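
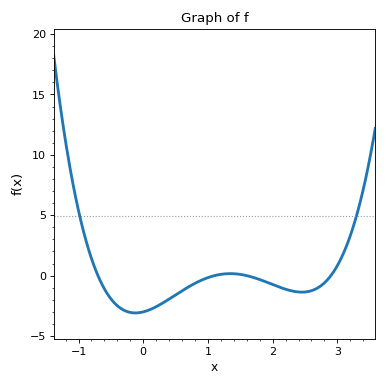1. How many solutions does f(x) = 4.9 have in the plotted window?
2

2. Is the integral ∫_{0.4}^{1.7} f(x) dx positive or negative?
negative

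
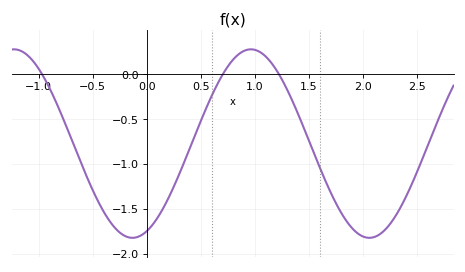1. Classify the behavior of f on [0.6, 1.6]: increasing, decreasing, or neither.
neither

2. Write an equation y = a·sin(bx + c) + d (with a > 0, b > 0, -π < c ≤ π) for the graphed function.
y = 1.05sin(2.87x - 1.19) - 0.77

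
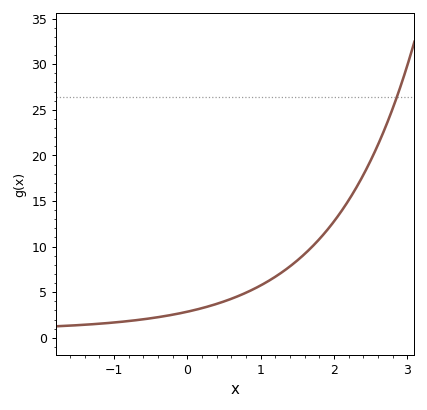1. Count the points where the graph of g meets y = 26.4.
1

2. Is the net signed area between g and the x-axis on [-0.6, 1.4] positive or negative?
positive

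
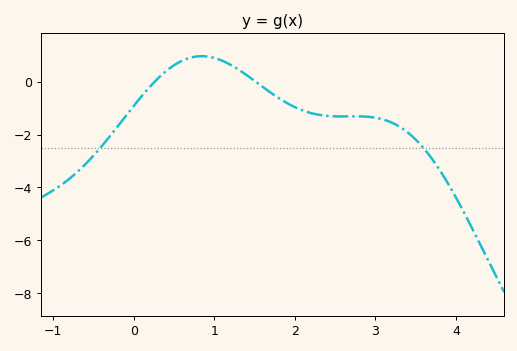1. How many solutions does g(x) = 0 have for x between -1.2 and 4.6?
2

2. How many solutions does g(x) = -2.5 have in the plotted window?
2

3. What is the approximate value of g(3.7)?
-3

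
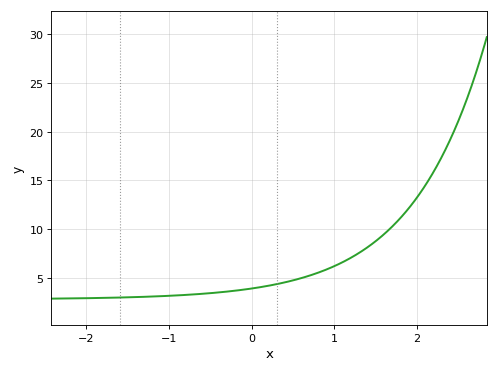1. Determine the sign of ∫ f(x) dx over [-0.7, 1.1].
positive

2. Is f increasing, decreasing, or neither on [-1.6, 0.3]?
increasing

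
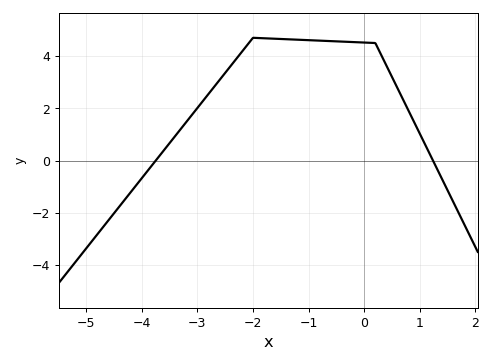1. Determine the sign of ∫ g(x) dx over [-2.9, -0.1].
positive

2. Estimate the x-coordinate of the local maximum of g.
-2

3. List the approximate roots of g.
-3.8, 1.2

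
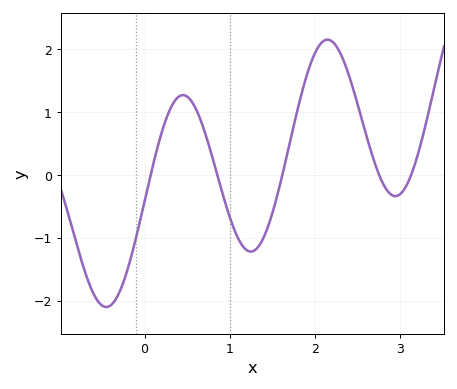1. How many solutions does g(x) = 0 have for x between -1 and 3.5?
5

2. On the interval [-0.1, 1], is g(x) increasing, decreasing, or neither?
neither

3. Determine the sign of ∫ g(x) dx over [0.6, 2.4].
positive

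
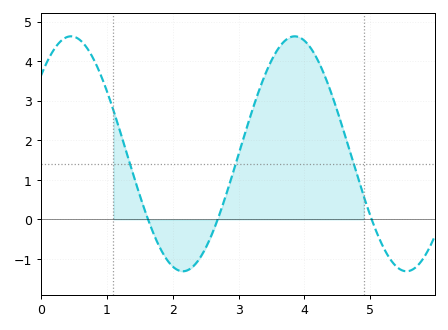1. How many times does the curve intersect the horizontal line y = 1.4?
3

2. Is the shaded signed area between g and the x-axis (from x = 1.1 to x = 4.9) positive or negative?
positive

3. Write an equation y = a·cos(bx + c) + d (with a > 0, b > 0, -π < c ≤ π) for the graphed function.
y = 2.97cos(1.9x - 0.84) + 1.66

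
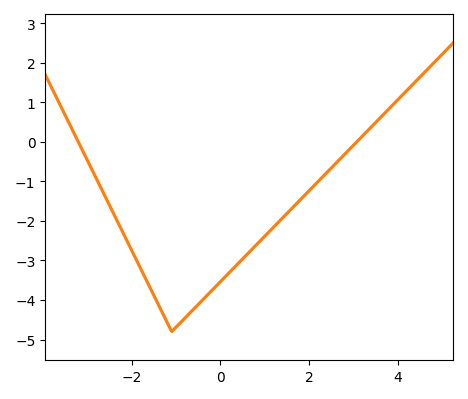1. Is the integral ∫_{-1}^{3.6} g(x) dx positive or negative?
negative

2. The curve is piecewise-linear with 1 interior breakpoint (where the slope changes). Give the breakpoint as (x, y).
(-1.1, -4.8)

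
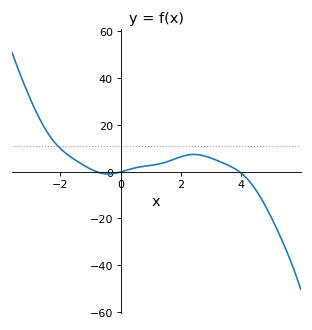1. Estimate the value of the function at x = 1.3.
4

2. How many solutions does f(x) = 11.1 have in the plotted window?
1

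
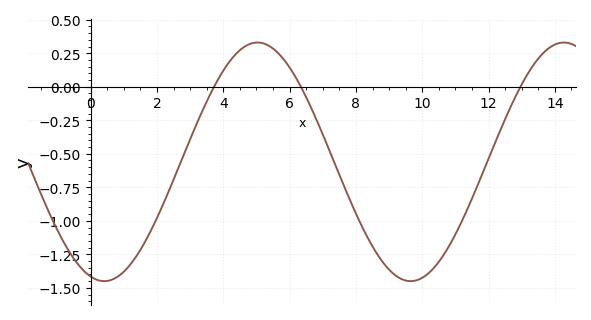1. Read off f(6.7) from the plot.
-0.2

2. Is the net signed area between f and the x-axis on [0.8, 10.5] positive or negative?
negative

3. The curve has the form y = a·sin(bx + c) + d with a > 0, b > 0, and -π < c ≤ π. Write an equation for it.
y = 0.89sin(0.68x - 1.9) - 0.56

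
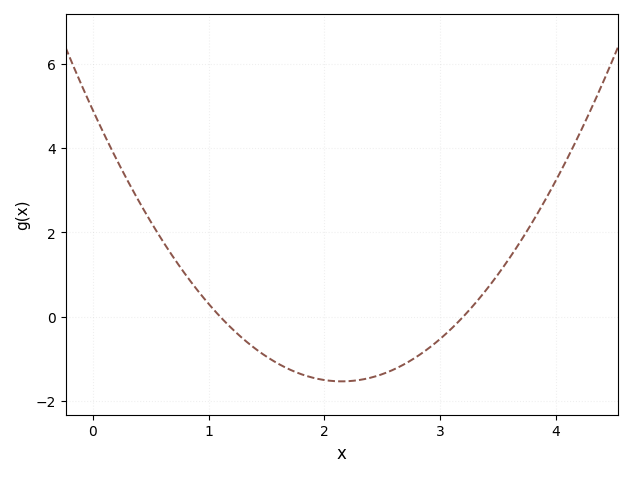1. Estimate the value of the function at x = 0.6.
1.81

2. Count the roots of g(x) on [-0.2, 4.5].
2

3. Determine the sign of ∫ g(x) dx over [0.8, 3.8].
negative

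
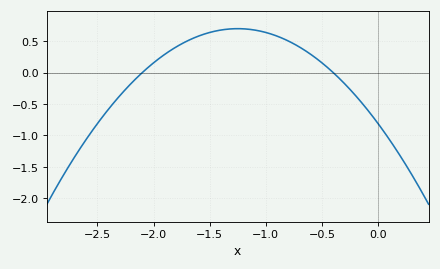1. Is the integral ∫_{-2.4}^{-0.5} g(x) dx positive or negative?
positive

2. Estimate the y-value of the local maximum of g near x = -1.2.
0.701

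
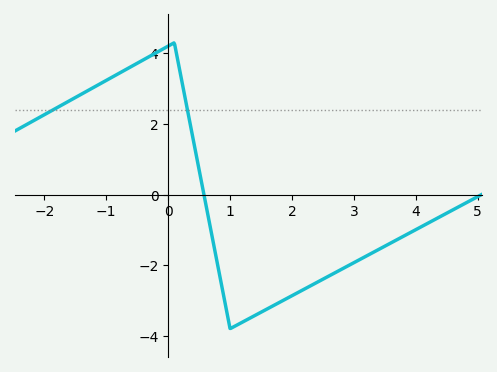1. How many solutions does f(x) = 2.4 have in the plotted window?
2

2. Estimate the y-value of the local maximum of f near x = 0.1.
4.3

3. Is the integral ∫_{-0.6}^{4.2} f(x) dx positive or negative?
negative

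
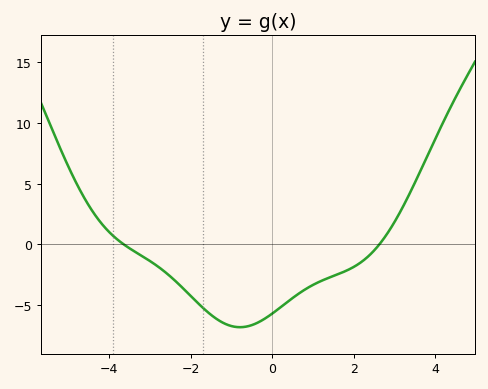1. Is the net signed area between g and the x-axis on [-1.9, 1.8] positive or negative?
negative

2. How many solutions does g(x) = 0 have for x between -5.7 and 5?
2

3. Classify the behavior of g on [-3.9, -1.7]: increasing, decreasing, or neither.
decreasing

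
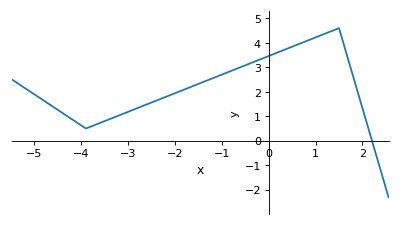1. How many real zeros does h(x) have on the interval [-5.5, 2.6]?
1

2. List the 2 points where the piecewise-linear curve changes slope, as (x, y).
(-3.9, 0.5); (1.5, 4.6)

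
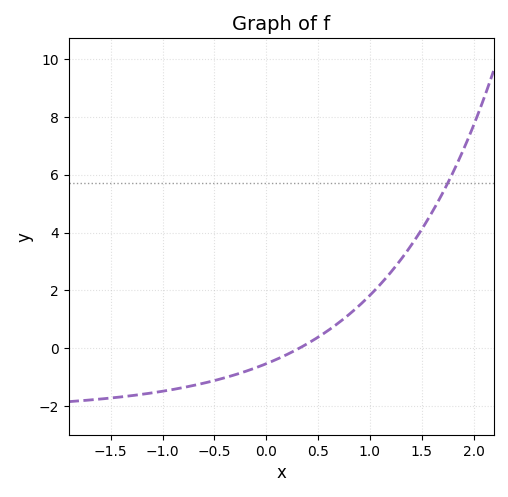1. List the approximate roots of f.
0.3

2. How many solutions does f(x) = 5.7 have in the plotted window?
1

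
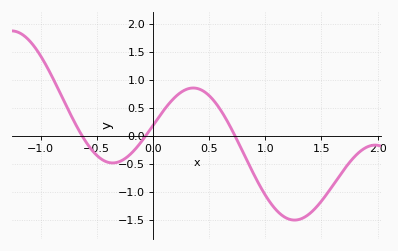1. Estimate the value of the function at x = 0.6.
0.472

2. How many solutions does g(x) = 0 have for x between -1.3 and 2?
3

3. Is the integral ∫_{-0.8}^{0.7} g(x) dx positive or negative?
positive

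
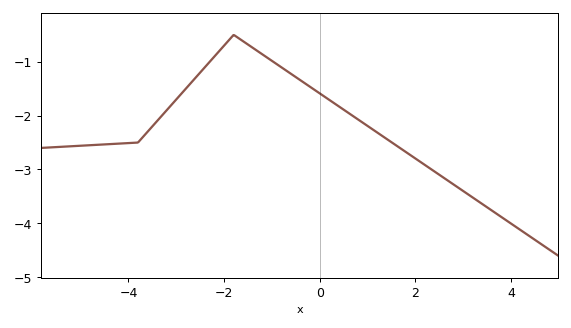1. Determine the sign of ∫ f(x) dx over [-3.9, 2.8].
negative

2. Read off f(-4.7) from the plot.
-2.5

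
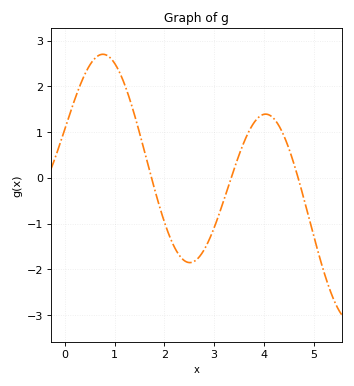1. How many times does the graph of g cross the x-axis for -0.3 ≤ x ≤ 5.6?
3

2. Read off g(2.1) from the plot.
-1.27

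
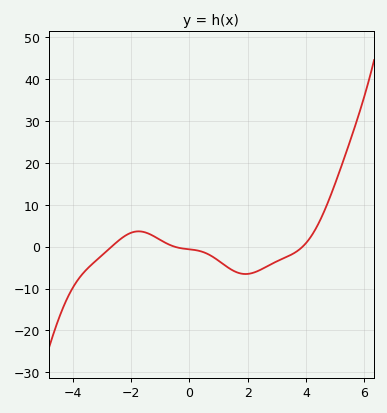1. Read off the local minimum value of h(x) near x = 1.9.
-6.54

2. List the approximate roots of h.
-2.67, -0.513, 3.88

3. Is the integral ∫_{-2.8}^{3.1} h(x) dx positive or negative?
negative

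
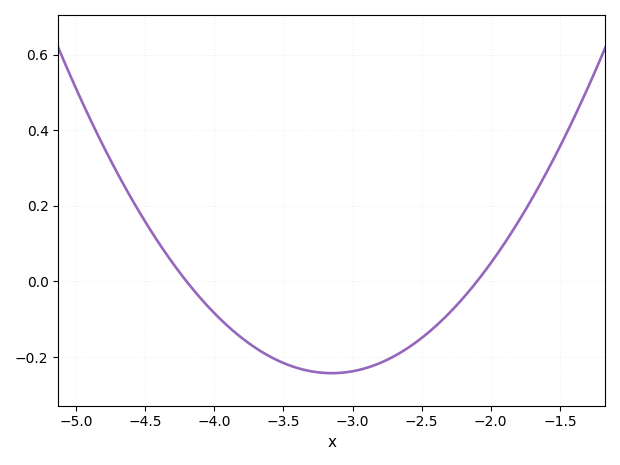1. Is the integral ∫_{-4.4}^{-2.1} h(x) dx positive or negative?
negative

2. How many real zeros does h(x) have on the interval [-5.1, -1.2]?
2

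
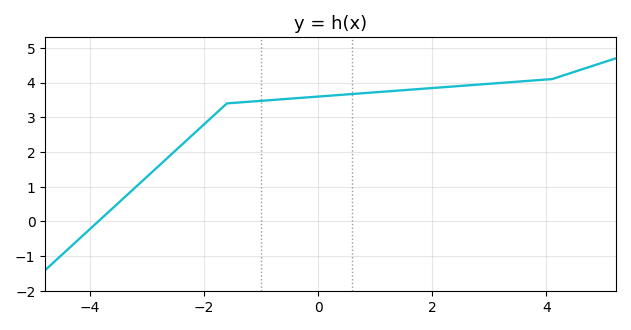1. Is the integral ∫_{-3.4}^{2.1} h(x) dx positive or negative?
positive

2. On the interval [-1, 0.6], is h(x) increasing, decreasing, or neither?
increasing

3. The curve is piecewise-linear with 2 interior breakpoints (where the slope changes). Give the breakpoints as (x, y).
(-1.6, 3.4); (4.1, 4.1)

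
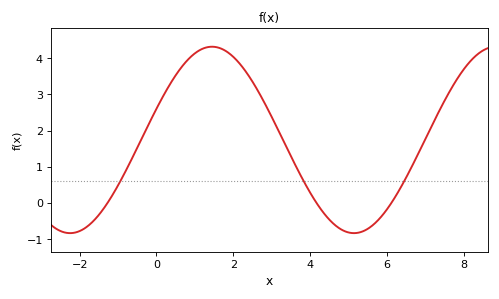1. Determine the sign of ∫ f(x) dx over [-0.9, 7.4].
positive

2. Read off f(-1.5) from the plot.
-0.333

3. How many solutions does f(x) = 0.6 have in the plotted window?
3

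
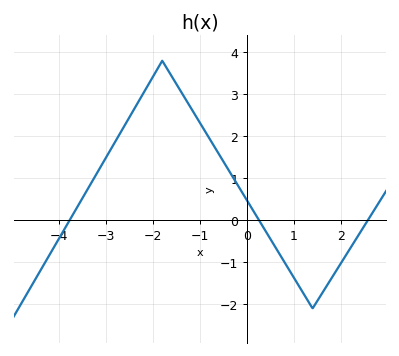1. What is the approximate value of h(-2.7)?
2.1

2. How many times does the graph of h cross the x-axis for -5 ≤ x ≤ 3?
3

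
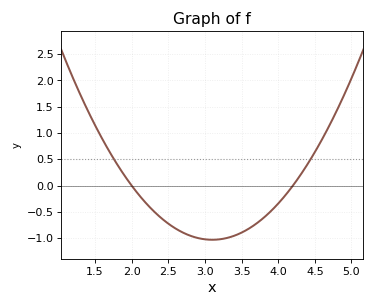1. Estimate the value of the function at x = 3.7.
-0.7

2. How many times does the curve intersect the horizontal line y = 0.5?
2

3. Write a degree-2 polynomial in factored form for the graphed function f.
y = 0.85(x - 2)(x - 4.2)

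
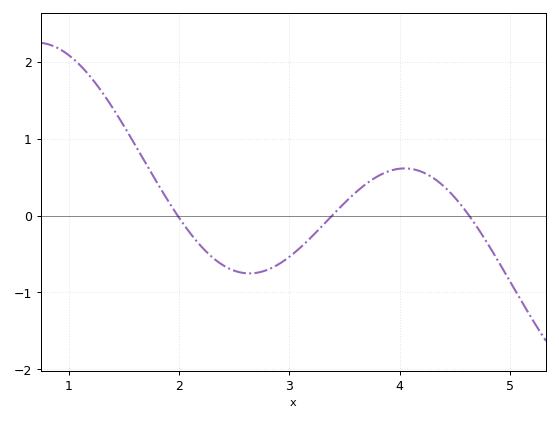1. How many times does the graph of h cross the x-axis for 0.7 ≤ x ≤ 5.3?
3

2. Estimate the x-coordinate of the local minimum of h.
2.64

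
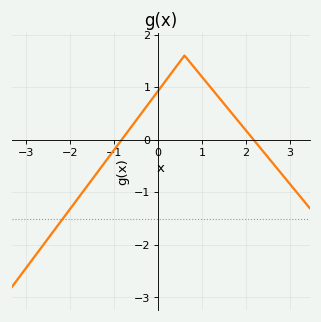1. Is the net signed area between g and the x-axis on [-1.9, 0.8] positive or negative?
positive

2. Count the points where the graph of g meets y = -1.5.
1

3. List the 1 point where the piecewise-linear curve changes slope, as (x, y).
(0.6, 1.6)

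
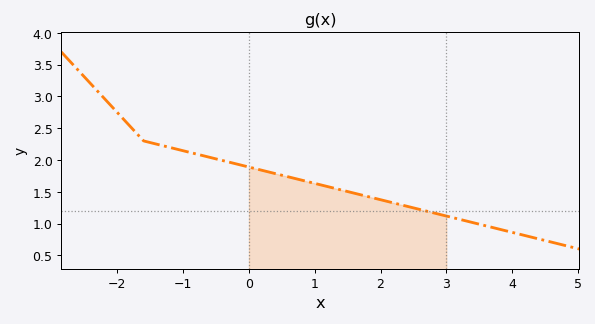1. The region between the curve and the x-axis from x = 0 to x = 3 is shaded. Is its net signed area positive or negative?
positive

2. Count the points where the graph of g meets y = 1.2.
1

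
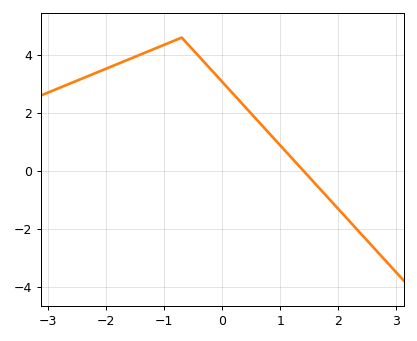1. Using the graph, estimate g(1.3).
0.2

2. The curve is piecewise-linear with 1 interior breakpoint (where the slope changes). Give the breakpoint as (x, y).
(-0.7, 4.6)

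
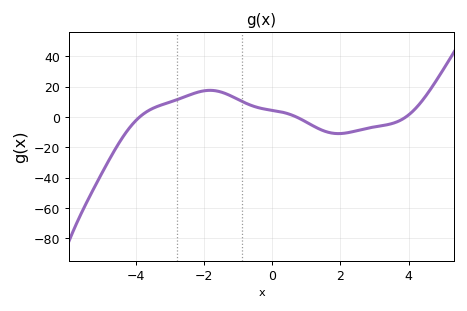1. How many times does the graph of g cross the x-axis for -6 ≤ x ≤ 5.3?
3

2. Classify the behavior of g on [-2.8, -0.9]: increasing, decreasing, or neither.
neither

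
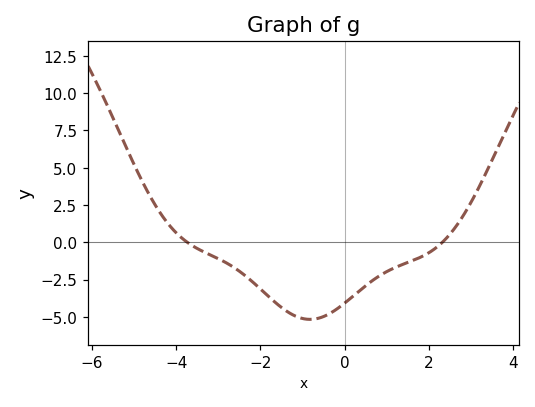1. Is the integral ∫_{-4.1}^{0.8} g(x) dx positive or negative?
negative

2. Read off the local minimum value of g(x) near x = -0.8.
-5.17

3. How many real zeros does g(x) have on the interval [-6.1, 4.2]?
2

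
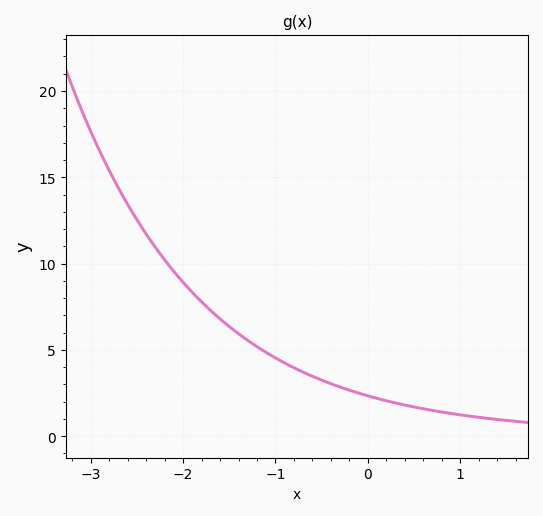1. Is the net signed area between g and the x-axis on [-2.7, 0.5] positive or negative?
positive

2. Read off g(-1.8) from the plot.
8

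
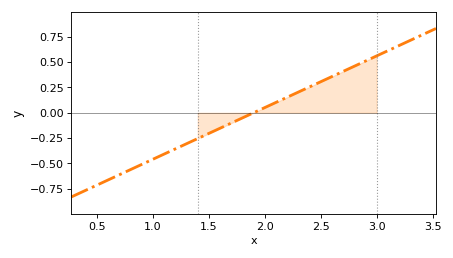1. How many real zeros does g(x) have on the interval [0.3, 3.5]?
1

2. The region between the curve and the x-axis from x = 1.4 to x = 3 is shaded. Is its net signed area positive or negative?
positive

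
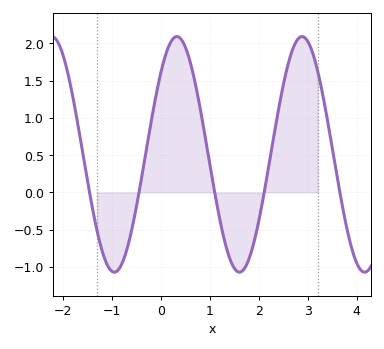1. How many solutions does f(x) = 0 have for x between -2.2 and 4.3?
5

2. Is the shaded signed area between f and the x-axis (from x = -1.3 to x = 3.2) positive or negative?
positive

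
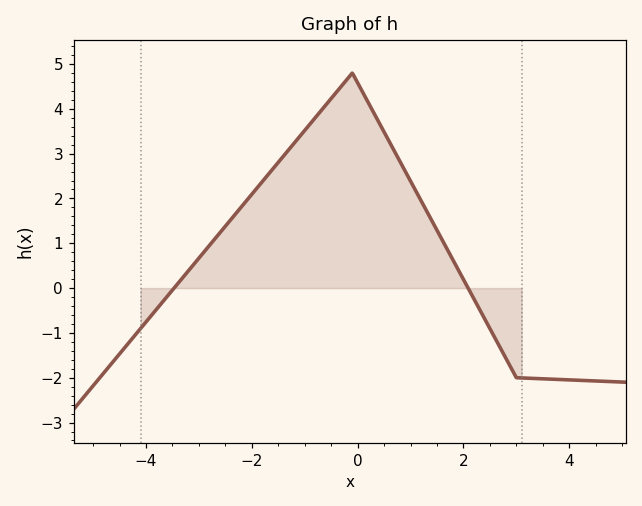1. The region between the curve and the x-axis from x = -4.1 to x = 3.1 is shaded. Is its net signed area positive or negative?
positive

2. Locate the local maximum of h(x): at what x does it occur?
-0.1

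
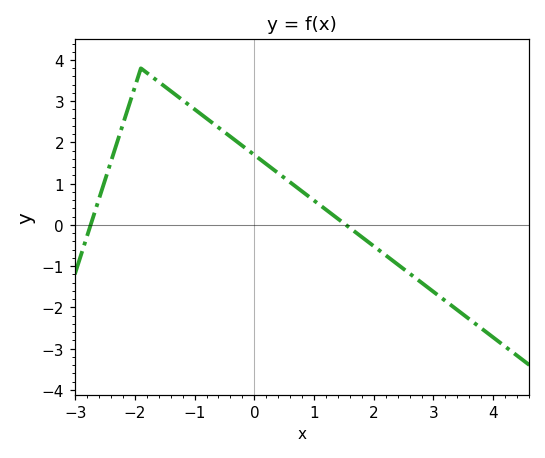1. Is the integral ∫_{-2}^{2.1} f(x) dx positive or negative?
positive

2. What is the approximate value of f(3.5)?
-2.2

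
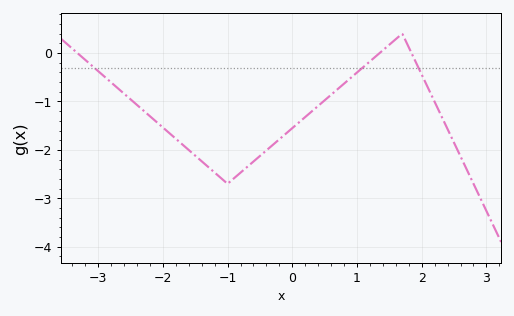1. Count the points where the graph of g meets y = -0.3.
3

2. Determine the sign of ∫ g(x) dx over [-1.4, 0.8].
negative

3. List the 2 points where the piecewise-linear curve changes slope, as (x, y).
(-1, -2.7); (1.7, 0.4)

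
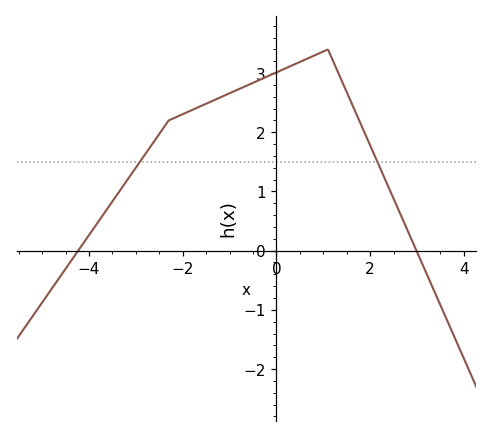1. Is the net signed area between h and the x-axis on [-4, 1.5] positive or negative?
positive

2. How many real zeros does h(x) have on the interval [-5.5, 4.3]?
2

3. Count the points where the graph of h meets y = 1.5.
2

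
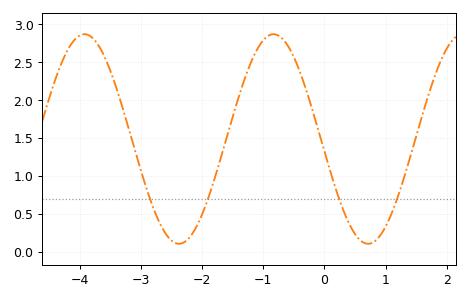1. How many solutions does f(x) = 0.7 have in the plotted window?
4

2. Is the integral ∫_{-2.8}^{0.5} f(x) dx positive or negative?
positive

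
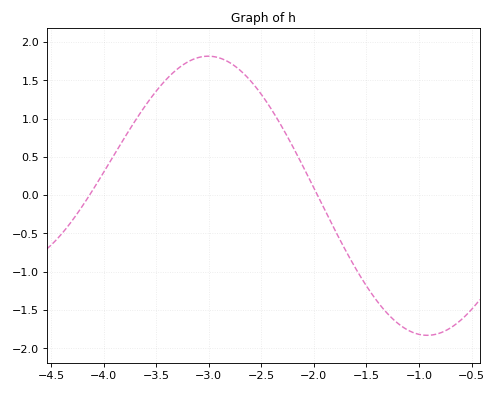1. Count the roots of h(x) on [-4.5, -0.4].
2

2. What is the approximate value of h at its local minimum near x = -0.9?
-1.83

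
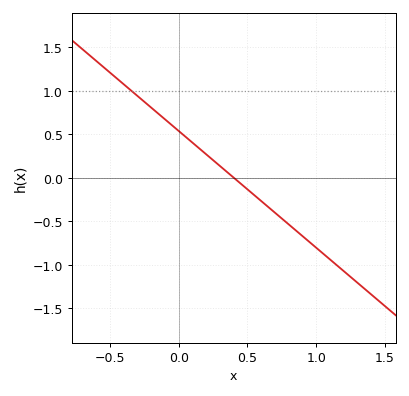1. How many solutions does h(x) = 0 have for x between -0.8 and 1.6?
1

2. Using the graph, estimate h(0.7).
-0.4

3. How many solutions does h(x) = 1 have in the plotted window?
1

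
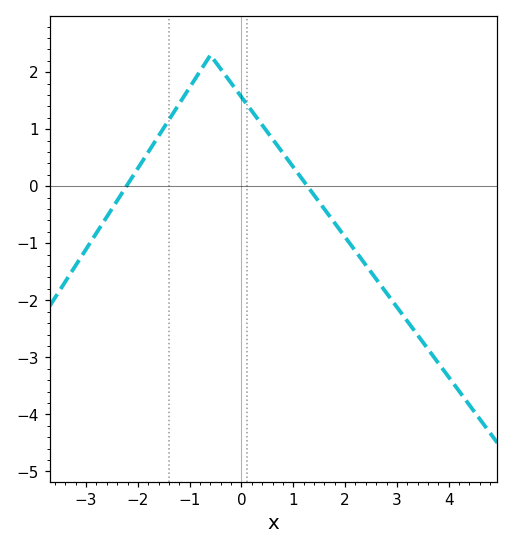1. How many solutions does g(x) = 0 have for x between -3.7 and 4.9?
2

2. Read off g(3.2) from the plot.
-2.4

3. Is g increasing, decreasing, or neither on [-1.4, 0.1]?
neither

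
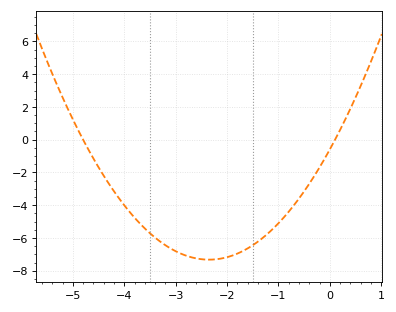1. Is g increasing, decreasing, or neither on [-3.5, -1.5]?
neither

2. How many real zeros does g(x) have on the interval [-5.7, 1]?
2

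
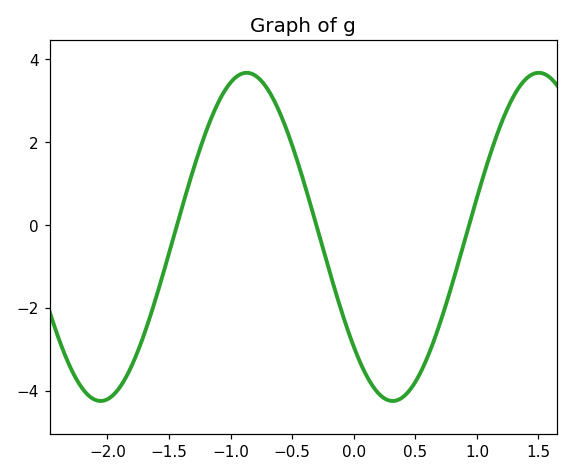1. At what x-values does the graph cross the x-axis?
-1.4, -0.3, 0.9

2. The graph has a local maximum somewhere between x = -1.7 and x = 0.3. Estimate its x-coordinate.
-0.9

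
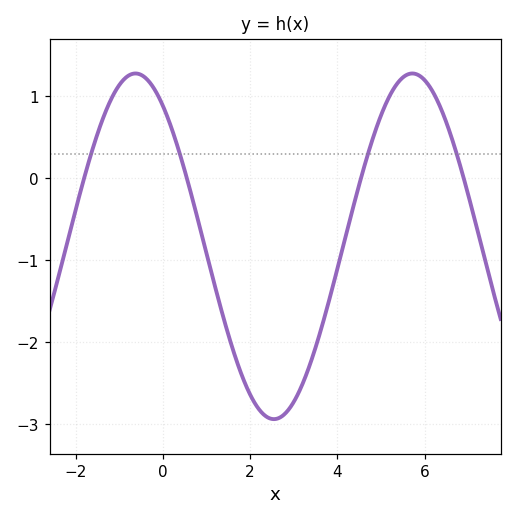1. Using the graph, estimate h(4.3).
-0.5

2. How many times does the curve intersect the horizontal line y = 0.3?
4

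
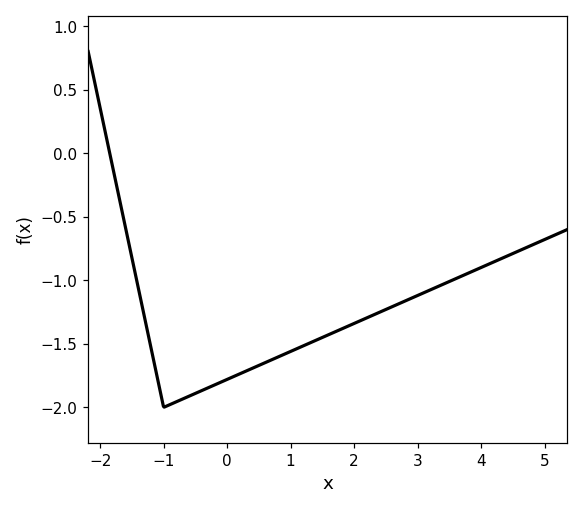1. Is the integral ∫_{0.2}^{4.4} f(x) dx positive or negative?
negative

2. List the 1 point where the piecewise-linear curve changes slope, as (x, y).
(-1, -2)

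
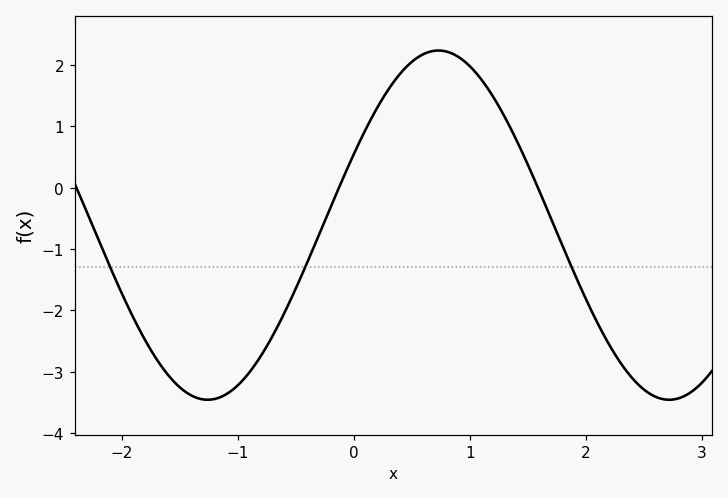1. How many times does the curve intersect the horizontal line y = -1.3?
3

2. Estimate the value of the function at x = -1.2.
-3.4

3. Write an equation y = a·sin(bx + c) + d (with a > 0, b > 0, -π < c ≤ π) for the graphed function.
y = 2.85sin(1.6x + 0.42) - 0.61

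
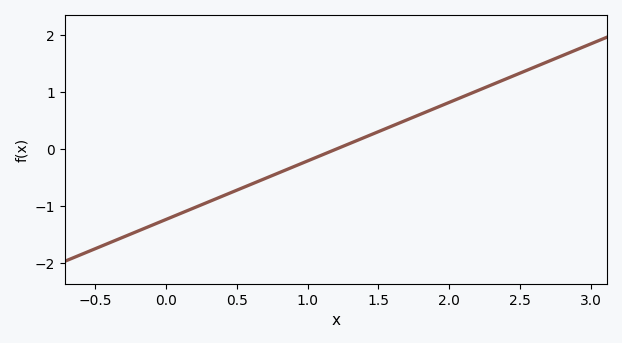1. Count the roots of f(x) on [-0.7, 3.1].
1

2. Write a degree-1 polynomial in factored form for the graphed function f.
y = 1.03(x - 1.2)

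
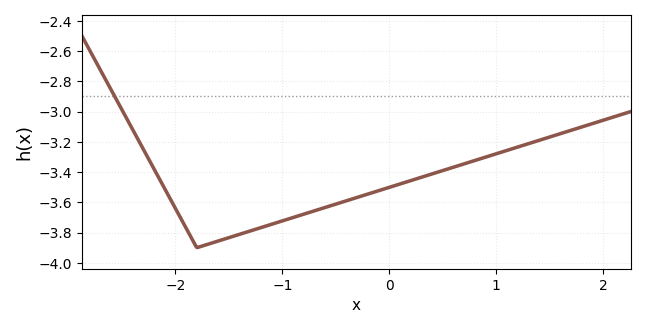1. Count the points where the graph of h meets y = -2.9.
1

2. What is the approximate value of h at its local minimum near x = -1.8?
-3.9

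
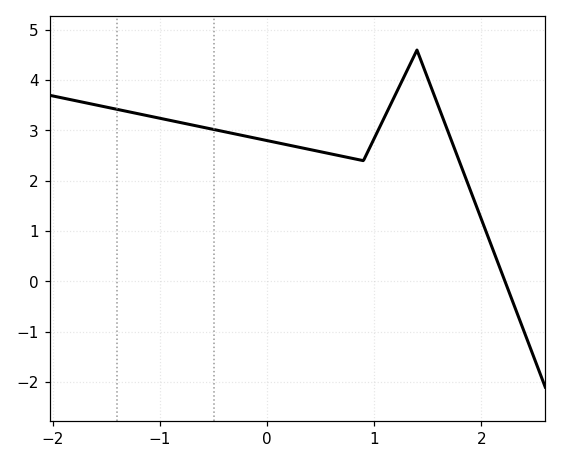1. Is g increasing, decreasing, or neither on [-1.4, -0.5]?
decreasing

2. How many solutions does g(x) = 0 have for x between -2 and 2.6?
1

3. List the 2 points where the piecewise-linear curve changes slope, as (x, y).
(0.9, 2.4); (1.4, 4.6)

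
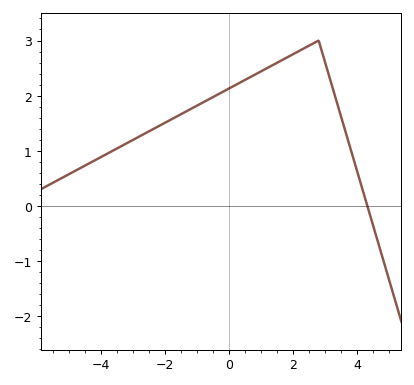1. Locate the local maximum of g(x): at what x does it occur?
2.8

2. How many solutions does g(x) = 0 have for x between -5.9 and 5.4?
1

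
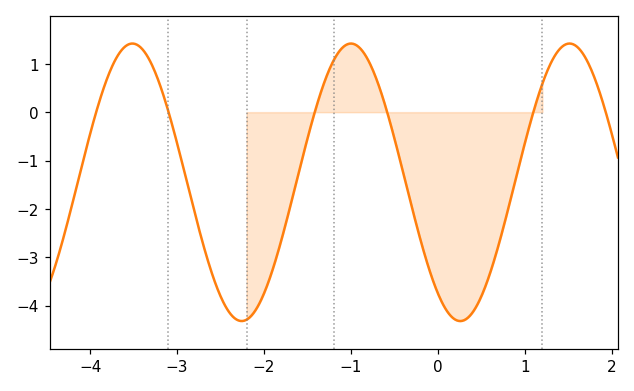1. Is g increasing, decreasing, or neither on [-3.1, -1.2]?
neither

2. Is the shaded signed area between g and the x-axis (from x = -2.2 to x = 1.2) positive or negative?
negative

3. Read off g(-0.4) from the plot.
-1.3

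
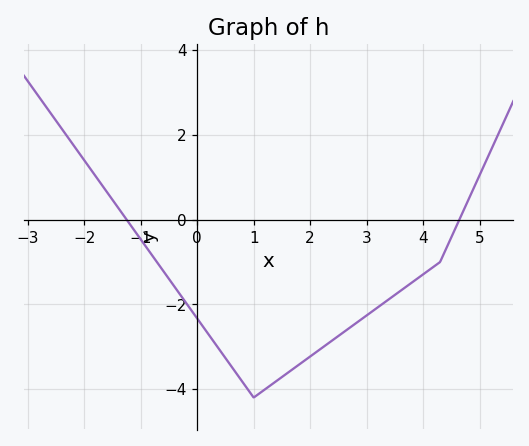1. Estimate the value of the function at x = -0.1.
-2.14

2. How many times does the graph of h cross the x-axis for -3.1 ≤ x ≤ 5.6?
2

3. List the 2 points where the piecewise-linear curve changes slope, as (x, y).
(1, -4.2); (4.3, -1)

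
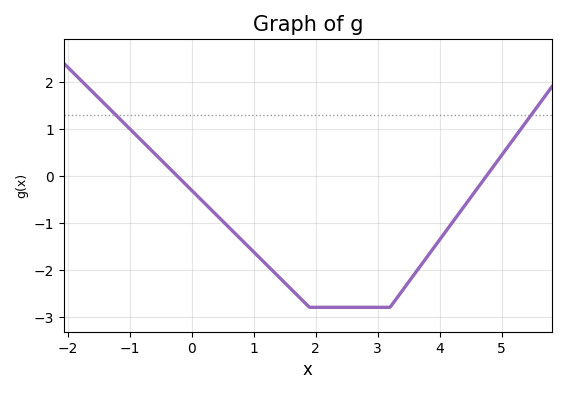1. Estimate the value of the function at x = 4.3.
-0.8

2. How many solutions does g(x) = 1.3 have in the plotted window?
2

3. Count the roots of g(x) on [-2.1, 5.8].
2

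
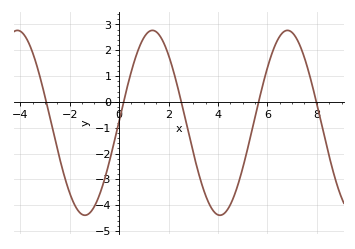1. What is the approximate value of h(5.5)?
-0.6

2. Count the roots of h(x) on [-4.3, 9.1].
5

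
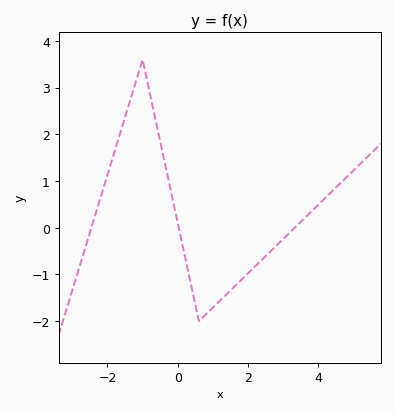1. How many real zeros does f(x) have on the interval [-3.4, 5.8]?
3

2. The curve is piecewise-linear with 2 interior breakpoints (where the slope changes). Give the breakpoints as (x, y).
(-1, 3.6); (0.6, -2)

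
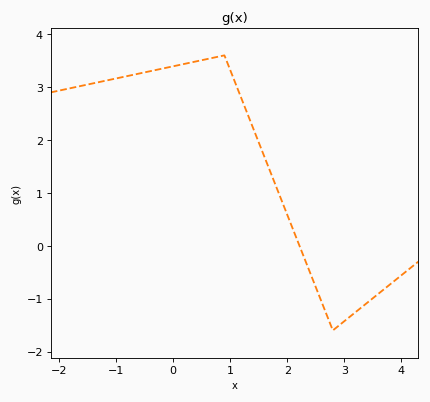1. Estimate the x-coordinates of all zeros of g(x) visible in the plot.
2.22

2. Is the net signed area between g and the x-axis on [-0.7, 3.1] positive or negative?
positive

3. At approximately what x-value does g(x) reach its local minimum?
2.8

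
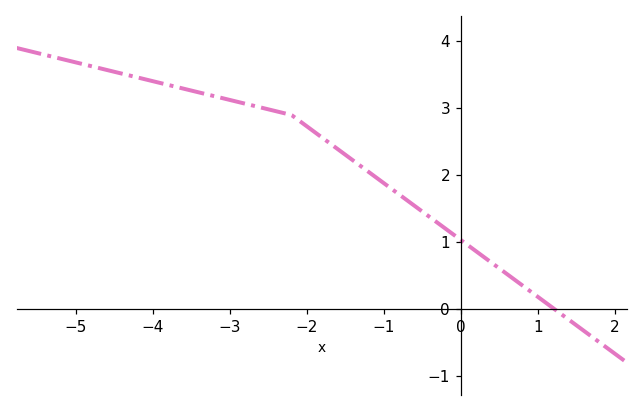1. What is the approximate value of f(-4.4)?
3.52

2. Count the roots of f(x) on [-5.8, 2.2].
1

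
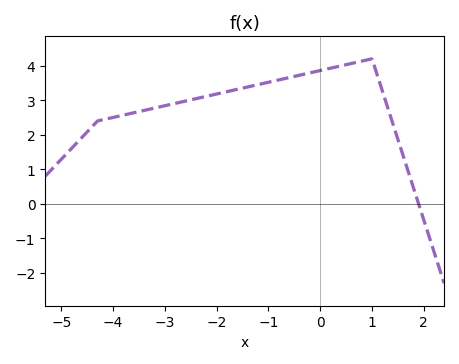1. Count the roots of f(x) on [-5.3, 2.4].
1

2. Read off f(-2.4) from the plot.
3.05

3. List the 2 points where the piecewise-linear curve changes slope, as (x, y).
(-4.3, 2.4); (1, 4.2)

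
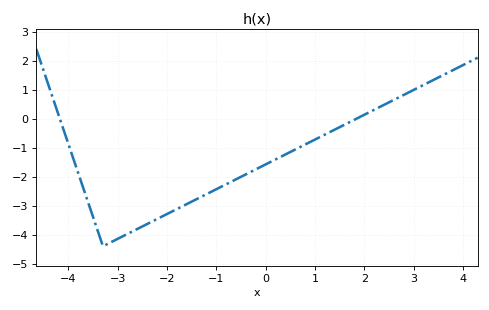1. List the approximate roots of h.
-4.17, 1.84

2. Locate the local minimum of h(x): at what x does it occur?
-3.3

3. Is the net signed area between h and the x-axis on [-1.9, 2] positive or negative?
negative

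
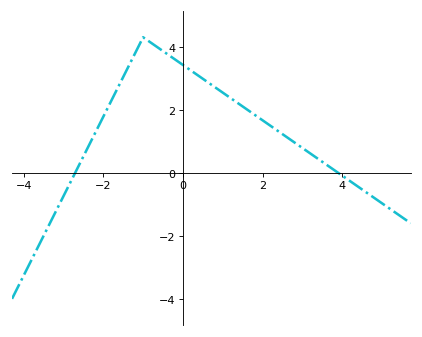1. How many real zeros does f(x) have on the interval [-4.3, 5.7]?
2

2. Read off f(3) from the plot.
0.8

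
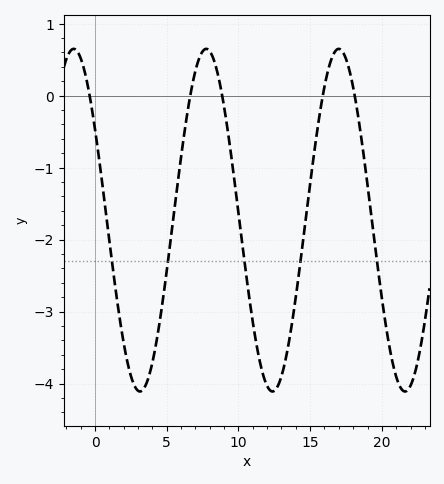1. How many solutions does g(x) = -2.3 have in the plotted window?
5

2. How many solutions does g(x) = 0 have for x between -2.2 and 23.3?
5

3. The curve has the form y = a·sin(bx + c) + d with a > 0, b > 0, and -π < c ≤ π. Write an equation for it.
y = 2.38sin(0.68x + 2.58) - 1.73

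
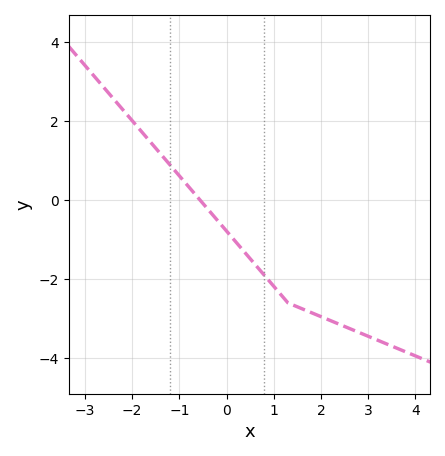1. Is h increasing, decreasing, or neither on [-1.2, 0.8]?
decreasing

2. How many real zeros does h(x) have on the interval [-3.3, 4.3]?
1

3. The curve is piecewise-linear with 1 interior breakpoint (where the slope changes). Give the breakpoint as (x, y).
(1.3, -2.6)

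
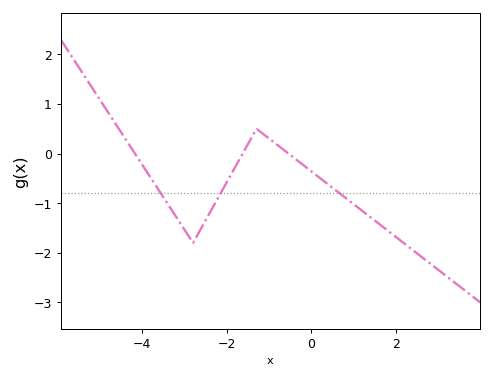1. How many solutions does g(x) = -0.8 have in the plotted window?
3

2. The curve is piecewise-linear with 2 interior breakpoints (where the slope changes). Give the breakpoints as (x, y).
(-2.8, -1.8); (-1.3, 0.5)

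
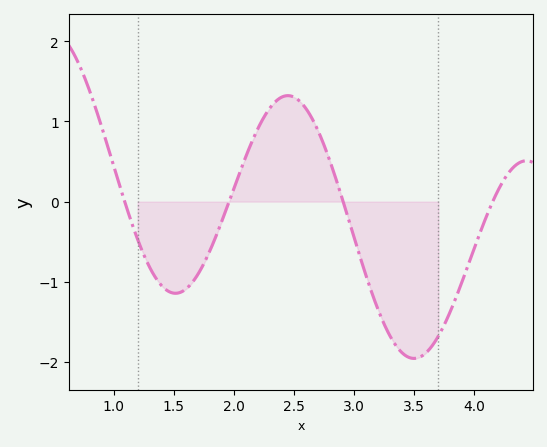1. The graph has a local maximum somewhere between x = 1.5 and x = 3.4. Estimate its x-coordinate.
2.45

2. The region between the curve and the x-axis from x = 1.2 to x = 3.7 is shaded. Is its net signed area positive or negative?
negative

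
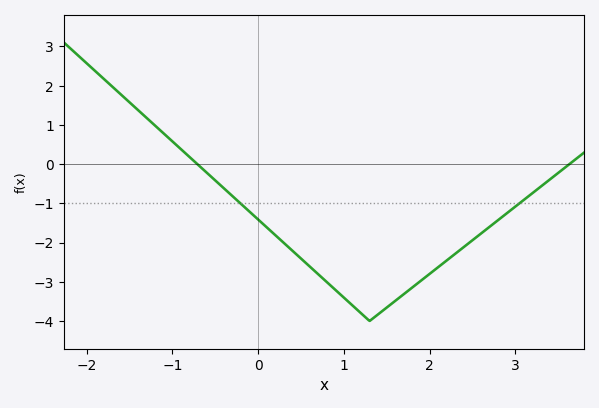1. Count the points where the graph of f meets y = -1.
2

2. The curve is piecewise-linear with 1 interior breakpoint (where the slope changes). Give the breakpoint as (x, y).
(1.3, -4)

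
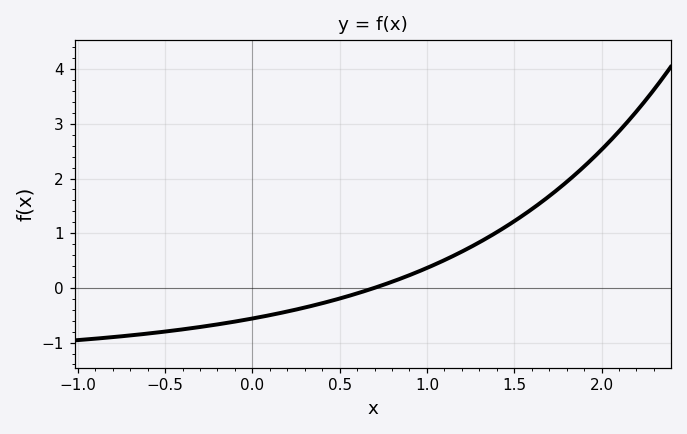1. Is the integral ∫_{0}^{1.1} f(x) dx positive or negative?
negative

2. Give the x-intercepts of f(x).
0.699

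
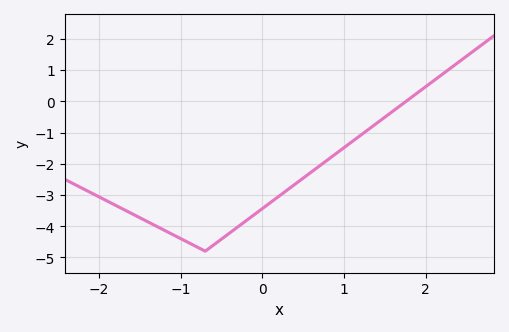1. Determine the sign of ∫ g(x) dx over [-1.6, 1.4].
negative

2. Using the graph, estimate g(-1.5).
-3.73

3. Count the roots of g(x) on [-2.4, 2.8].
1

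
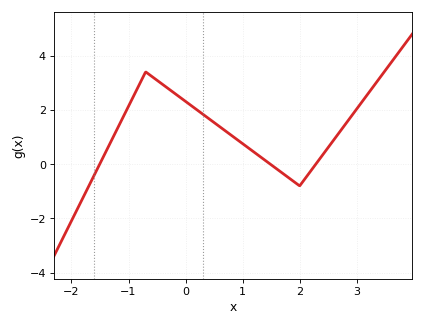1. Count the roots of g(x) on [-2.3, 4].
3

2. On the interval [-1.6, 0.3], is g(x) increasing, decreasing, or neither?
neither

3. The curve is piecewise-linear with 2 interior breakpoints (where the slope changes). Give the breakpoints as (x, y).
(-0.7, 3.4); (2, -0.8)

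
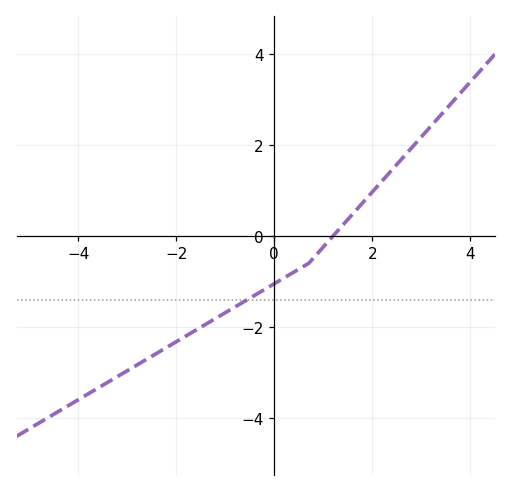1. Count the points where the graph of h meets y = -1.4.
1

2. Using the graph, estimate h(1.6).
0.4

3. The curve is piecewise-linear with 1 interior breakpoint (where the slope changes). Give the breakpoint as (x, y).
(0.7, -0.6)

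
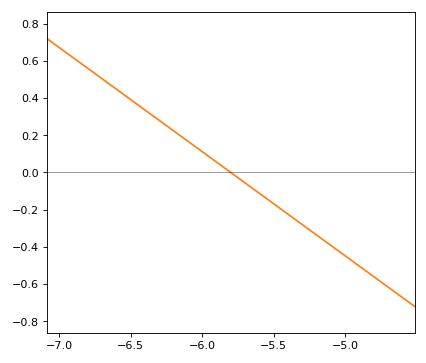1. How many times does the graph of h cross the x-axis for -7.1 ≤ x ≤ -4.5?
1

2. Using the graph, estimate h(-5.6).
-0.12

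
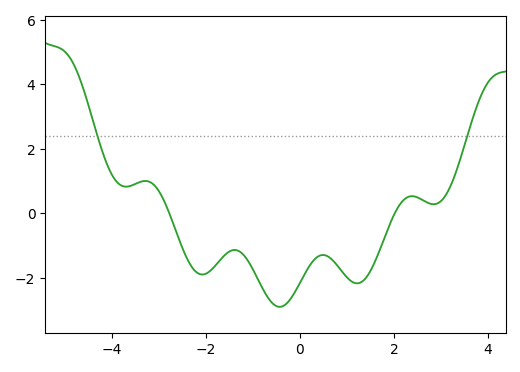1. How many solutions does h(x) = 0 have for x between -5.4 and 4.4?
2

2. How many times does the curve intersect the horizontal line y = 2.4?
2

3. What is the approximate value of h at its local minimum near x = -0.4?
-2.9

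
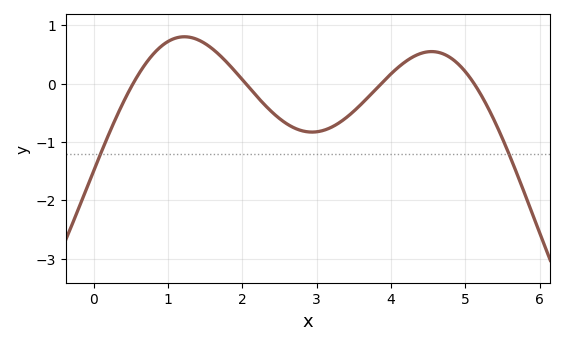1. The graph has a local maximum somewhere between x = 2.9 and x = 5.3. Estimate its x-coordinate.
4.5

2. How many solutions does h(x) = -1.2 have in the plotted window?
2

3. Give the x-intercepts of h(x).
0.5, 2, 3.9, 5.1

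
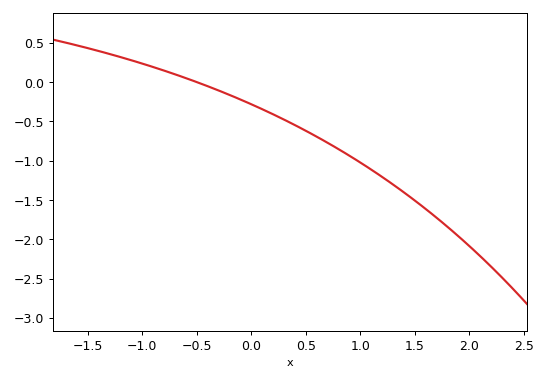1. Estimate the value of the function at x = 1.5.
-1.5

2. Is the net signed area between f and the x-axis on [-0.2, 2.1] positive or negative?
negative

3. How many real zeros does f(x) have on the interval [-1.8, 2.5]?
1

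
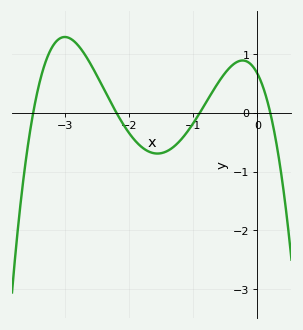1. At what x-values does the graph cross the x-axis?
-3.5, -2.2, -0.9, 0.2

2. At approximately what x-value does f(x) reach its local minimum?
-1.6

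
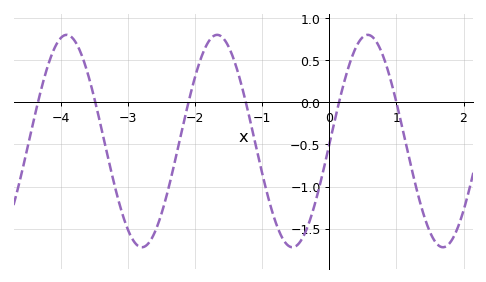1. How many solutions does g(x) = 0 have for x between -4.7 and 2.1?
6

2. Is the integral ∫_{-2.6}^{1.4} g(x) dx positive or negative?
negative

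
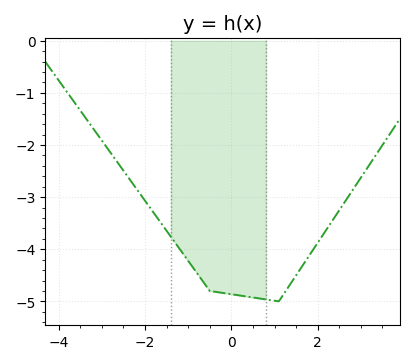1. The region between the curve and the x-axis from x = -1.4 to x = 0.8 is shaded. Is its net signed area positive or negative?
negative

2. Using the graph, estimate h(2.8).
-2.88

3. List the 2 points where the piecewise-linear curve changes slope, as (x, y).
(-0.5, -4.8); (1.1, -5)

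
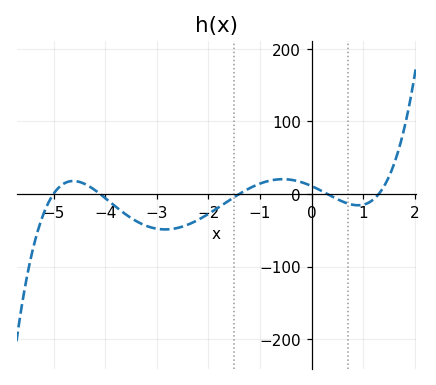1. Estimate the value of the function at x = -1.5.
0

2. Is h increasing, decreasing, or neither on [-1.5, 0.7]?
neither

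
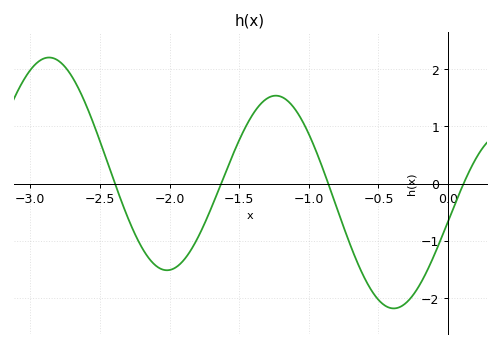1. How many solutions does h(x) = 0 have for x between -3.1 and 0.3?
4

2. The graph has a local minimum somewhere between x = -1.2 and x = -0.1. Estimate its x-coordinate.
-0.4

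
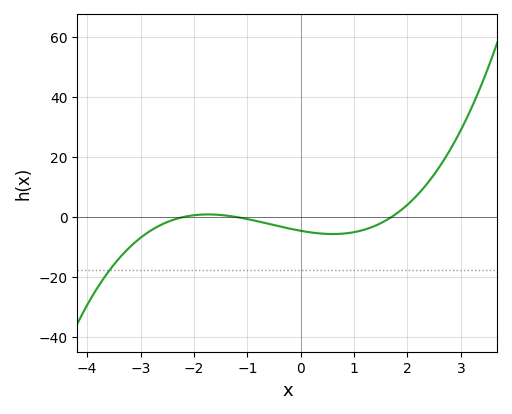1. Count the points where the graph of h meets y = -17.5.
1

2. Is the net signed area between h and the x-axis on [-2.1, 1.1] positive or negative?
negative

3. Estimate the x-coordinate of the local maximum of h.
-1.8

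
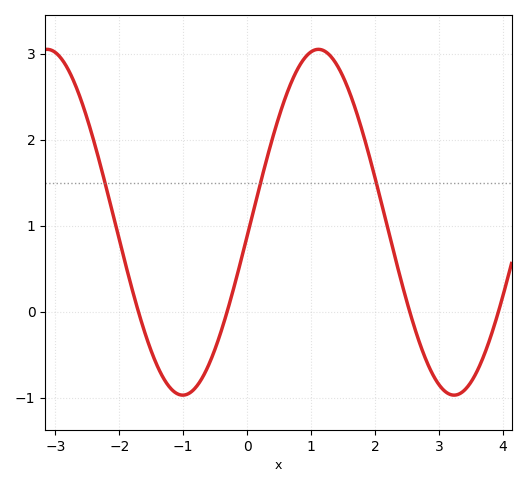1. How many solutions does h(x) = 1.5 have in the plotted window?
3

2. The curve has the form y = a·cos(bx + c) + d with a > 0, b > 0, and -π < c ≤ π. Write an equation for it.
y = 2.01cos(1.48x - 1.65) + 1.04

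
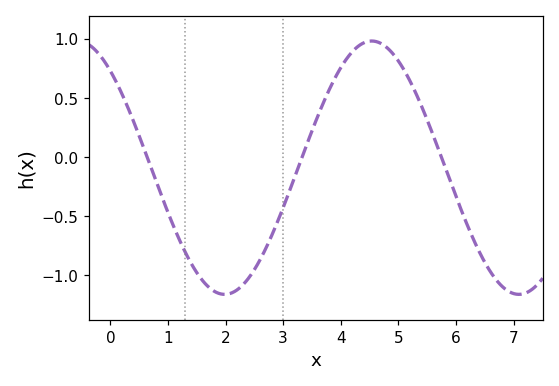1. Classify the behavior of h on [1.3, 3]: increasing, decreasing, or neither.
neither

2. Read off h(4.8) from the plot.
0.925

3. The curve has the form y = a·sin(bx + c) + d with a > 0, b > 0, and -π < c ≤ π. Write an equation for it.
y = 1.07sin(1.23x + 2.27) - 0.09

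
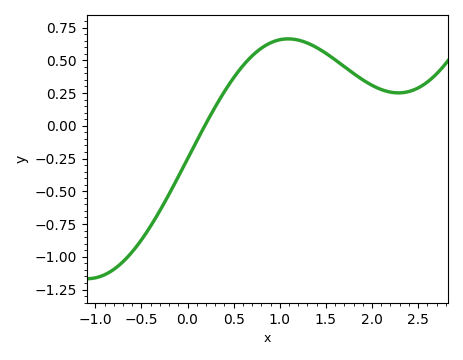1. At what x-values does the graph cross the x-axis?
0.2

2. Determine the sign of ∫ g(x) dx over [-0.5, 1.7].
positive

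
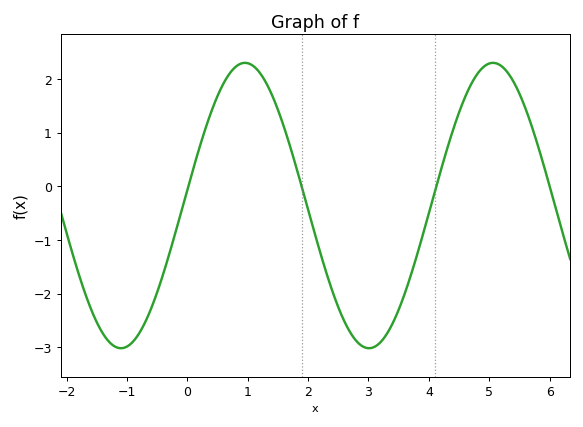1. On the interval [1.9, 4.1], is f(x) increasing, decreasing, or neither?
neither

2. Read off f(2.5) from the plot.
-2.3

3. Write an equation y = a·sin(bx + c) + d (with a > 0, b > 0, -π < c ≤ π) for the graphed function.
y = 2.66sin(1.5x + 0.11) - 0.36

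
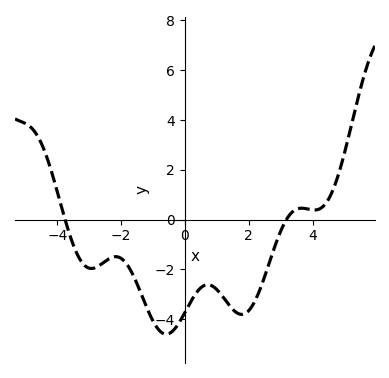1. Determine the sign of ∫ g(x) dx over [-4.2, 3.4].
negative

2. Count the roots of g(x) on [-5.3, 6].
2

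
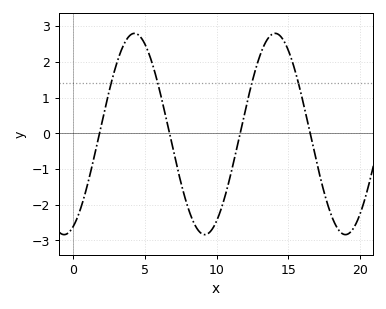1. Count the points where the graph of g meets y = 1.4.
4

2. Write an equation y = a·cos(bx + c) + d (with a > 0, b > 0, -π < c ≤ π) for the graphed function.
y = 2.82cos(0.64x - 2.73) - 0.02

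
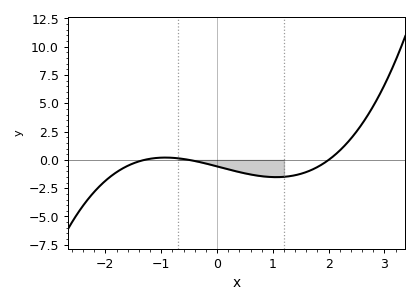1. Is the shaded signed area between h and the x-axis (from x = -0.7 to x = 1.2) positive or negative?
negative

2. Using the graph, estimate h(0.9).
-1.4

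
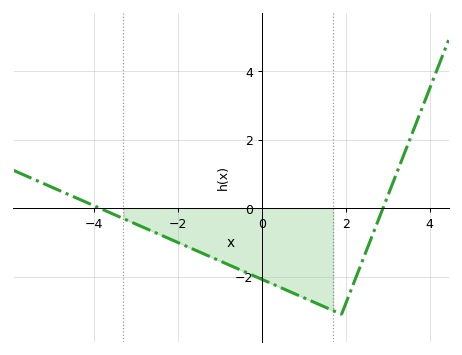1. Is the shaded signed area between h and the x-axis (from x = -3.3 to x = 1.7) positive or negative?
negative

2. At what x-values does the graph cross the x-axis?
-3.8, 2.8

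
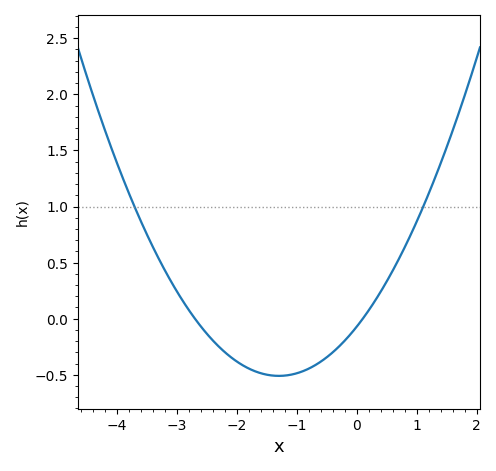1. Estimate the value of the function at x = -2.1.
-0.343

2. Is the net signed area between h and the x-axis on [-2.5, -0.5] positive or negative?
negative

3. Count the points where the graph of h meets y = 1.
2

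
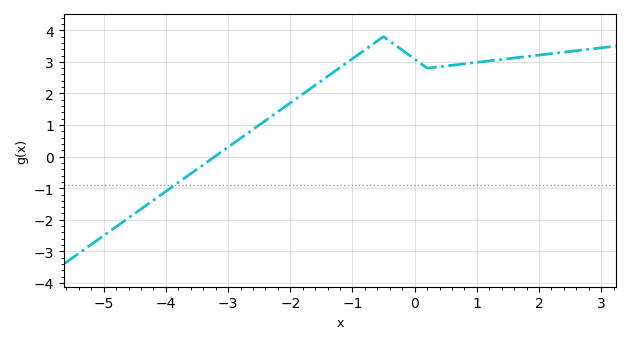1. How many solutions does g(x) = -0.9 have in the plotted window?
1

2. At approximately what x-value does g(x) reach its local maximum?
-0.498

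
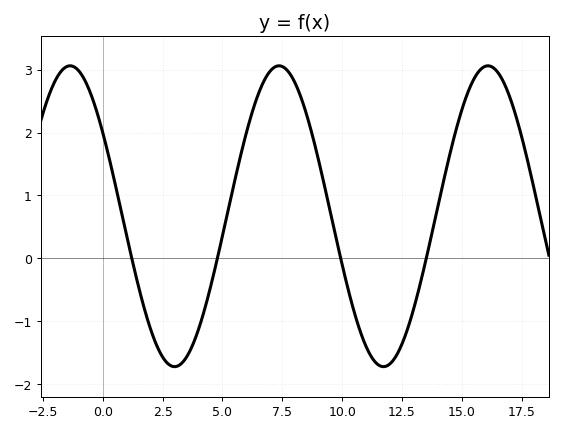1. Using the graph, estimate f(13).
-0.784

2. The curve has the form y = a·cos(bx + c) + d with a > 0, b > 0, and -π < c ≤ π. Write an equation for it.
y = 2.39cos(0.72x + 0.982) + 0.67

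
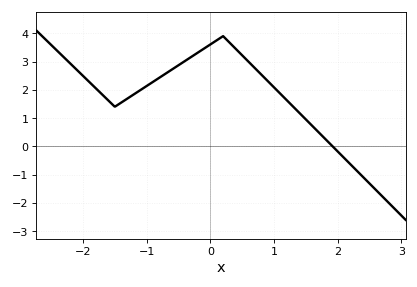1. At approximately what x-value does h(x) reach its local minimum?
-1.5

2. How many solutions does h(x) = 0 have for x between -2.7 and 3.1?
1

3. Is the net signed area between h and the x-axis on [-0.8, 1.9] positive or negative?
positive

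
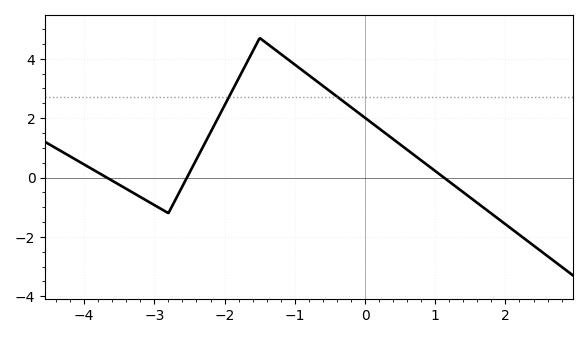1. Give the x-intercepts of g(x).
-3.6, -2.6, 1.2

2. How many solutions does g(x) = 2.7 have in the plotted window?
2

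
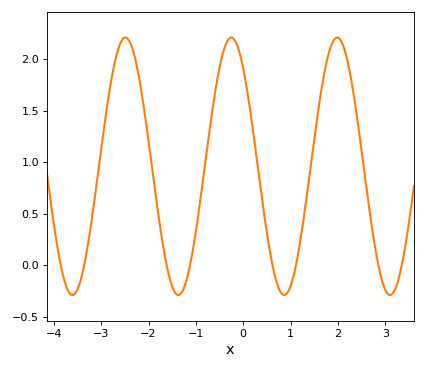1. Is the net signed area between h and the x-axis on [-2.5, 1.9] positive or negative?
positive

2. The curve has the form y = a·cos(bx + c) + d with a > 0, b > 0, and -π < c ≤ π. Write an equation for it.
y = 1.25cos(2.8x + 0.71) + 0.96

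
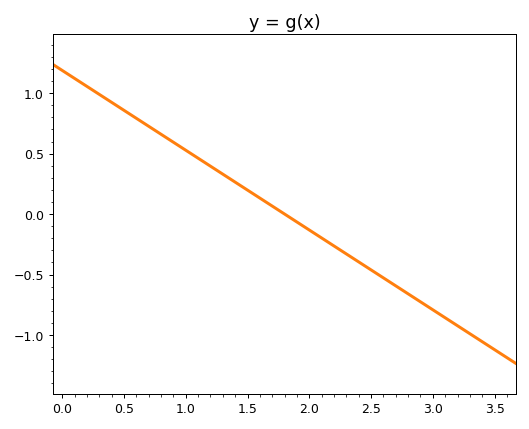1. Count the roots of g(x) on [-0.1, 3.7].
1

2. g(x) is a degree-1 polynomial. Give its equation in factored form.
y = -0.66(x - 1.8)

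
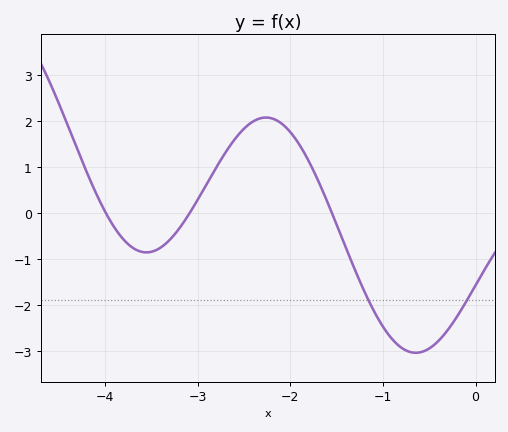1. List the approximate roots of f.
-4, -3.1, -1.6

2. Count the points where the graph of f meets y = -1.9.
2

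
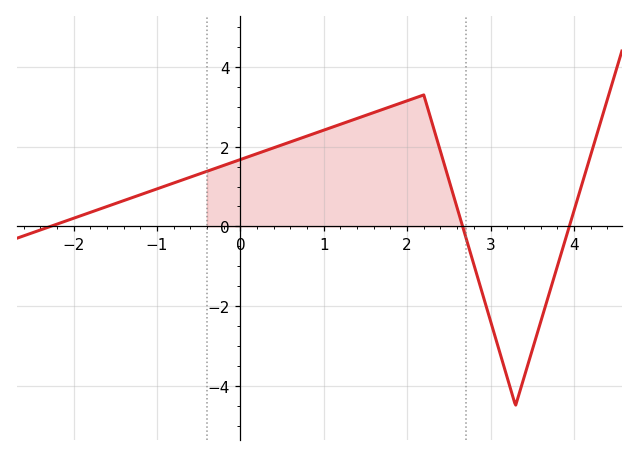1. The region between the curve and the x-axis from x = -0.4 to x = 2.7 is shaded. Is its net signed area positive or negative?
positive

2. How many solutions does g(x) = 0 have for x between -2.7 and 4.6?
3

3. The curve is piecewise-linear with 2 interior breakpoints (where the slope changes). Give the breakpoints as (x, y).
(2.2, 3.3); (3.3, -4.5)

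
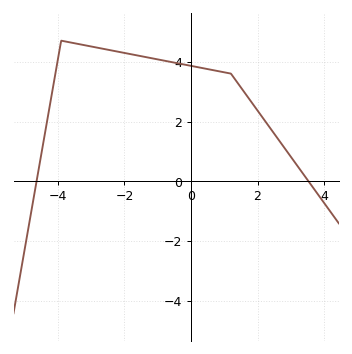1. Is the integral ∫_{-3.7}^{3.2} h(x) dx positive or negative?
positive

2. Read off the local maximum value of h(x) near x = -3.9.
4.6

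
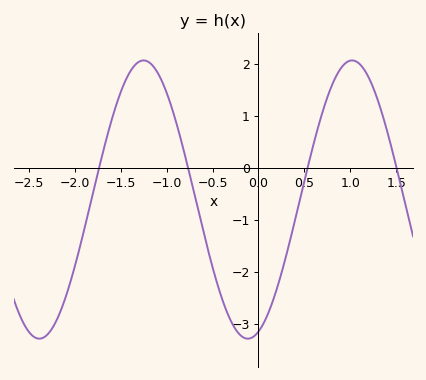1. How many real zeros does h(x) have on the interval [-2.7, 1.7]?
4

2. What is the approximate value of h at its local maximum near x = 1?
2.1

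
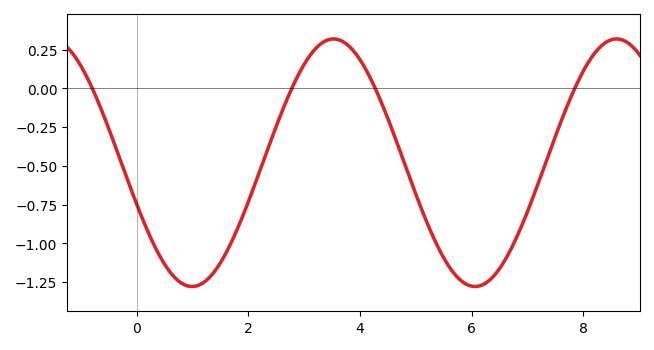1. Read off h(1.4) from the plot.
-1.18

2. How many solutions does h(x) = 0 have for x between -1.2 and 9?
4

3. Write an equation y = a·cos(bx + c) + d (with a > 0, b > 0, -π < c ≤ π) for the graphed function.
y = 0.8cos(1.24x + 1.91) - 0.48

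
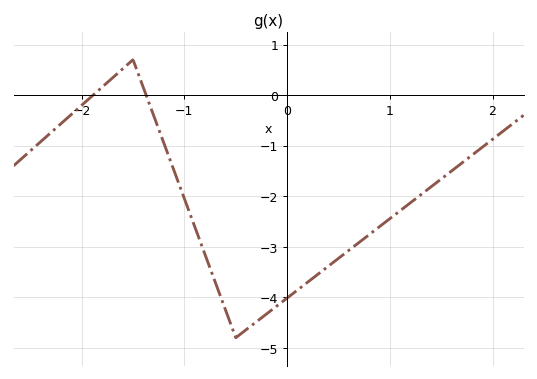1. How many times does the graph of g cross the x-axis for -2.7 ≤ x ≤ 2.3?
2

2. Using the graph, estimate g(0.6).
-3.07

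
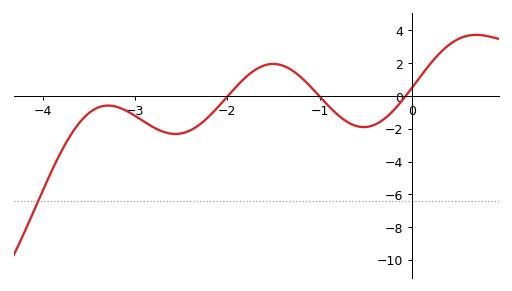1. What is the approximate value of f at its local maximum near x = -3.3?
-0.6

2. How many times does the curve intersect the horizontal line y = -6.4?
1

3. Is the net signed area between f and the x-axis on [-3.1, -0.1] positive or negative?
negative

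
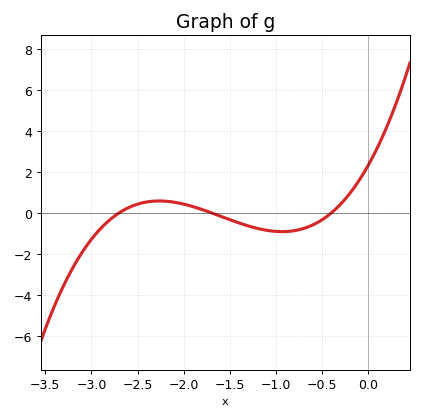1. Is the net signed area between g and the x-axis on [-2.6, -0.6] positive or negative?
negative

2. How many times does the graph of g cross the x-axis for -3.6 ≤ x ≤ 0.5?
3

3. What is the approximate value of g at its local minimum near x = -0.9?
-1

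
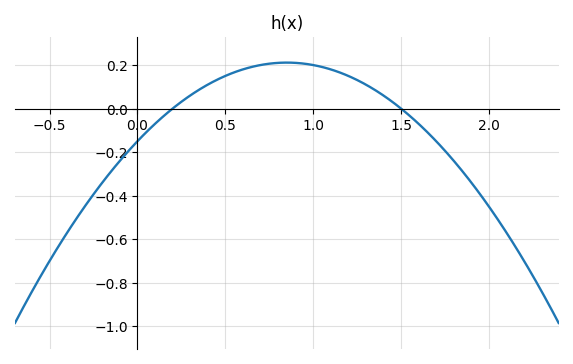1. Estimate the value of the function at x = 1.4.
0.06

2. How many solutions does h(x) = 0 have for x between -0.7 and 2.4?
2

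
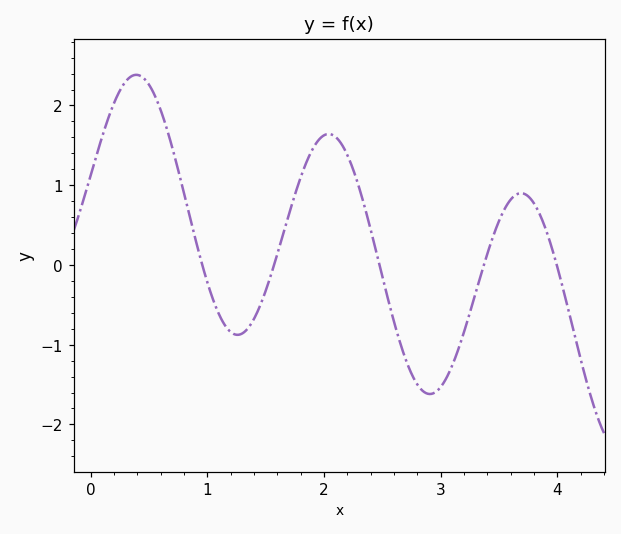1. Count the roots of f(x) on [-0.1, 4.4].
5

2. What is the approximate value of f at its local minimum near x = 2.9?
-1.62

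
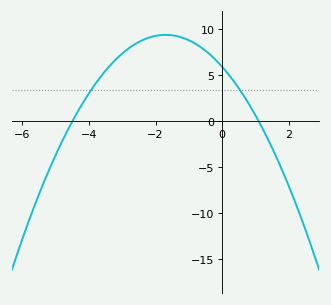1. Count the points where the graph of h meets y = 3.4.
2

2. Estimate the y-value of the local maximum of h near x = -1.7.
9.5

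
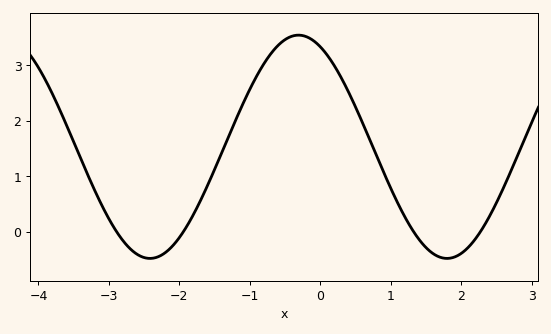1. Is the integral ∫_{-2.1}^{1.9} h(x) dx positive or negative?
positive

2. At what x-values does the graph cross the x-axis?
-2.9, -1.9, 1.3, 2.3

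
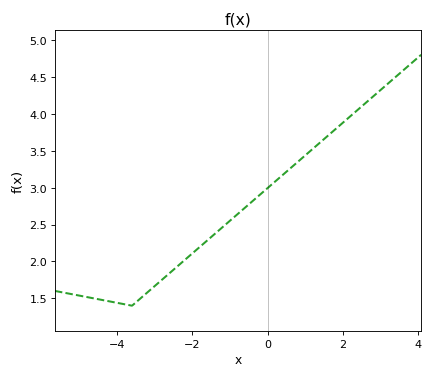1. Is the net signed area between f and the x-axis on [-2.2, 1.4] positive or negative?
positive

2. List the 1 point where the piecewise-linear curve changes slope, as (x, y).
(-3.6, 1.4)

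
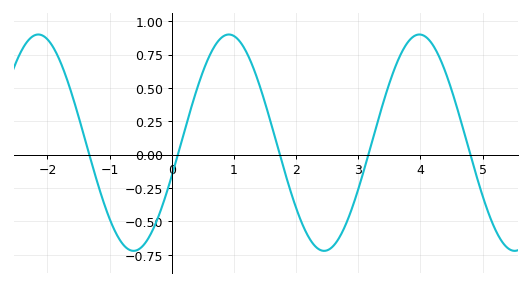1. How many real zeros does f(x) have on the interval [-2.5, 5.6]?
5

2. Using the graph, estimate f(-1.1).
-0.352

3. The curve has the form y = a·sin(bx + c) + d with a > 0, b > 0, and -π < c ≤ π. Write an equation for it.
y = 0.81sin(2.05x - 0.31) + 0.09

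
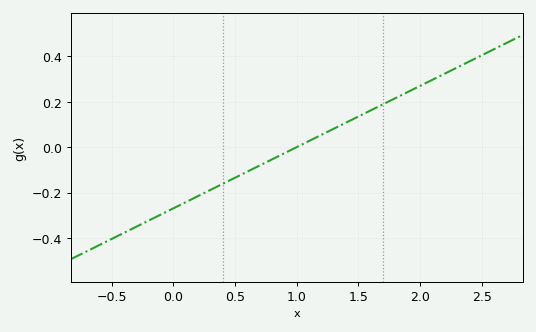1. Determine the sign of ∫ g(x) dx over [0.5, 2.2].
positive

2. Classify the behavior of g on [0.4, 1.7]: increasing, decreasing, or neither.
increasing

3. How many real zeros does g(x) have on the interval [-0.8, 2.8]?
1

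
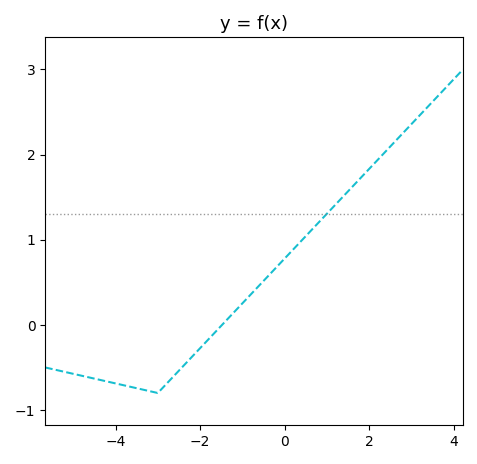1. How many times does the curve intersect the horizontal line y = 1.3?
1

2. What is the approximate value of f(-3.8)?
-0.71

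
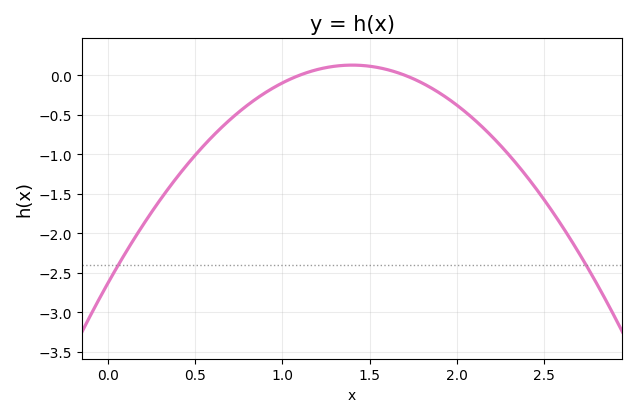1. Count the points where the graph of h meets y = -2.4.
2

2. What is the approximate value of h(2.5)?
-1.6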